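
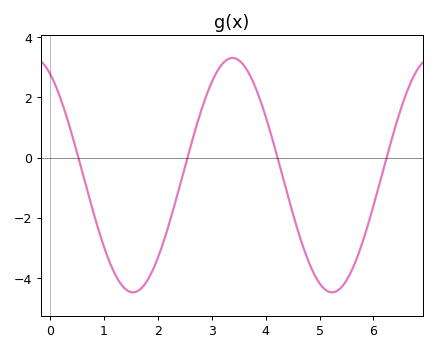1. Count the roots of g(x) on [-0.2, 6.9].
4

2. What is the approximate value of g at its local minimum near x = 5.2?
-4.4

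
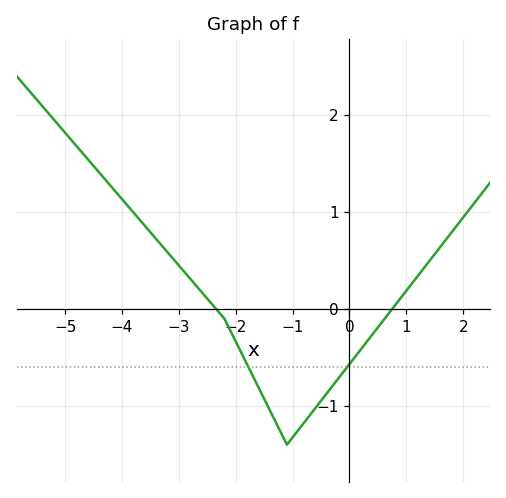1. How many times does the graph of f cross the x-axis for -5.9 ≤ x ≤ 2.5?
2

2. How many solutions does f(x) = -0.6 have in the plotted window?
2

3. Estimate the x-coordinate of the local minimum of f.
-1.1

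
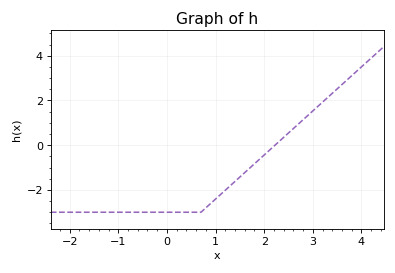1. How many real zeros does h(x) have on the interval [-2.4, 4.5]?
1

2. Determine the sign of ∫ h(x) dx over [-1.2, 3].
negative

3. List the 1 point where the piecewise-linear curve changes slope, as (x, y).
(0.7, -3)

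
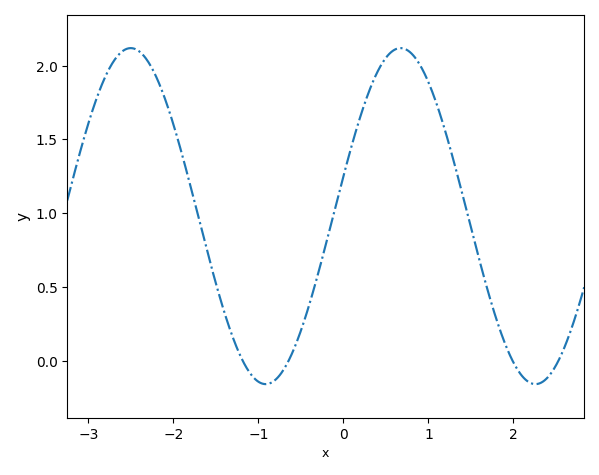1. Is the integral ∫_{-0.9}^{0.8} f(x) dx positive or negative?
positive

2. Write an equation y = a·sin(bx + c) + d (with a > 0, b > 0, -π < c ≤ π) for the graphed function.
y = 1.14sin(2x + 0.24) + 0.98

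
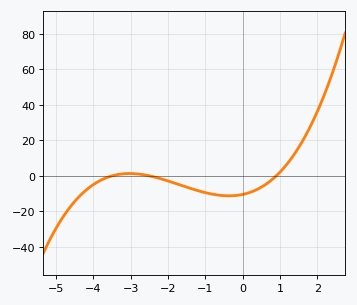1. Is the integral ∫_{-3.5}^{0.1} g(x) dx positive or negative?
negative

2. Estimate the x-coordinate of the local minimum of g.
-0.4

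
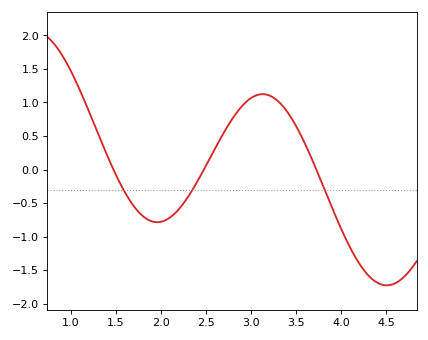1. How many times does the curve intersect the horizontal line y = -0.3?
3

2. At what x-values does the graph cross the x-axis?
1.5, 2.5, 3.7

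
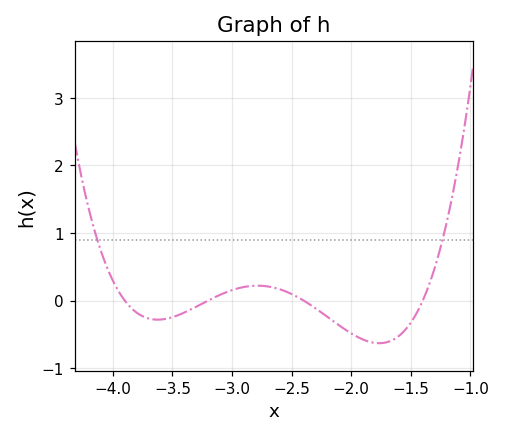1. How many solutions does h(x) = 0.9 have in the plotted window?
2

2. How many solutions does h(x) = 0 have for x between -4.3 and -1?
4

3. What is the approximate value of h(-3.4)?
-0.2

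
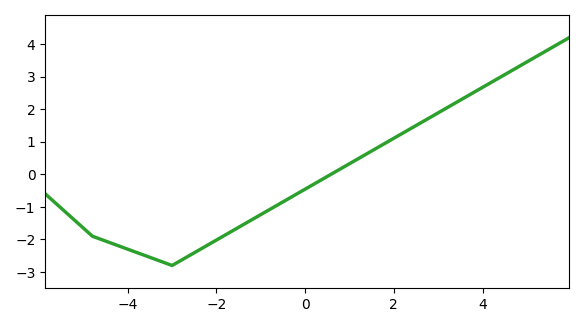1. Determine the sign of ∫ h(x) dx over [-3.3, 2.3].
negative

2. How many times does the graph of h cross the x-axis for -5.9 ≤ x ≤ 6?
1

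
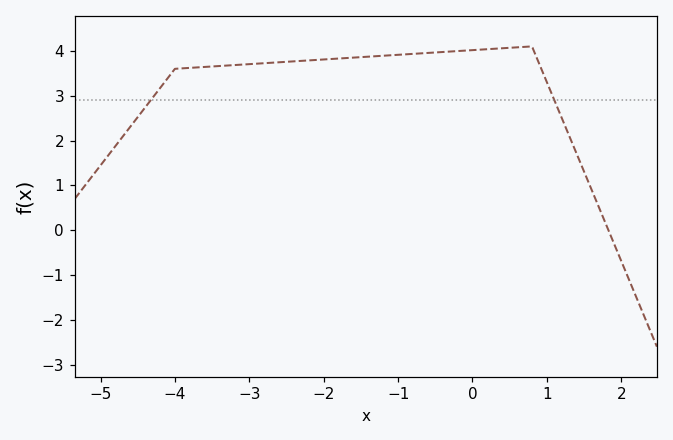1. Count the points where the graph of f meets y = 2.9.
2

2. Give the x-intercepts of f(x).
1.83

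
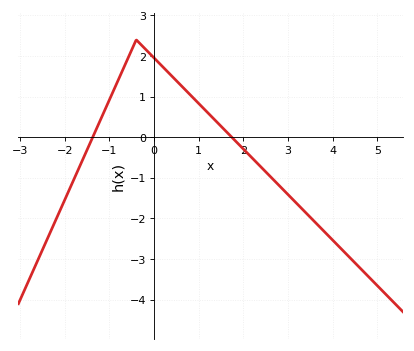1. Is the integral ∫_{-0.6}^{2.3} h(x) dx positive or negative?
positive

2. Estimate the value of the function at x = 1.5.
0.27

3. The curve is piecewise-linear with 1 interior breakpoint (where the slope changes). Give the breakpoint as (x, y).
(-0.4, 2.4)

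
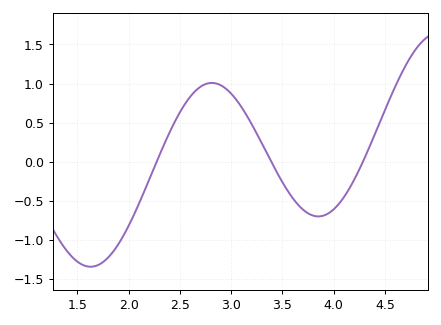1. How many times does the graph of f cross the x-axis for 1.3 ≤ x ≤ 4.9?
3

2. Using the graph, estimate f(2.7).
0.958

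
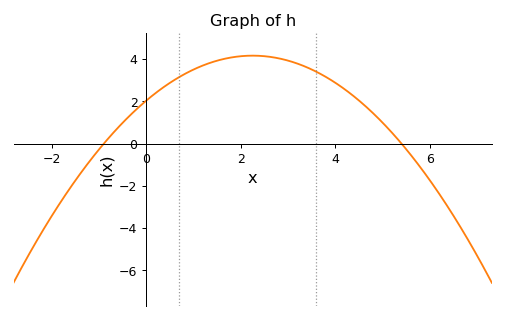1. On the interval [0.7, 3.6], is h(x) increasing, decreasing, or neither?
neither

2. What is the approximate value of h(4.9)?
1.2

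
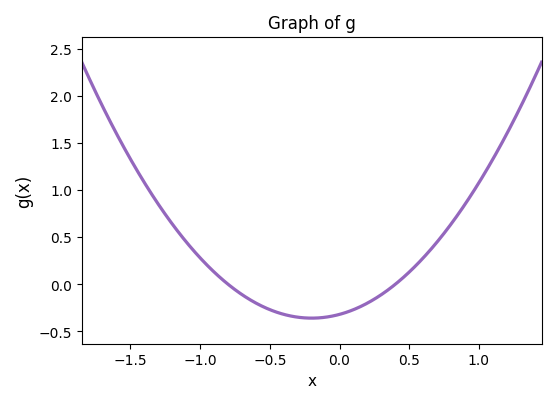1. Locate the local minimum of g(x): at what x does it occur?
-0.2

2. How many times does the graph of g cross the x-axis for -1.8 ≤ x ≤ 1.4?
2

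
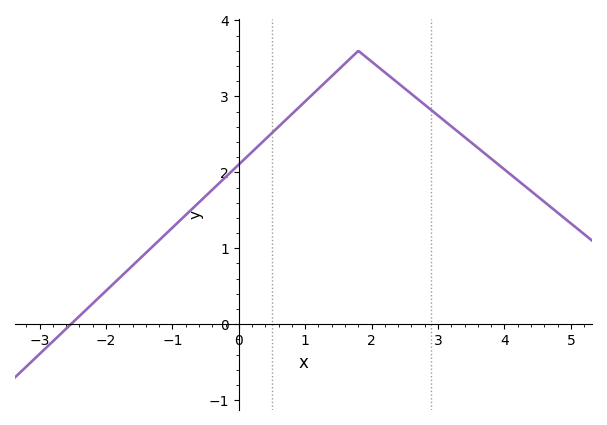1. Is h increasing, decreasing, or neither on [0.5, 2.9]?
neither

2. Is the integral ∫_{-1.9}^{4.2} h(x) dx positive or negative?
positive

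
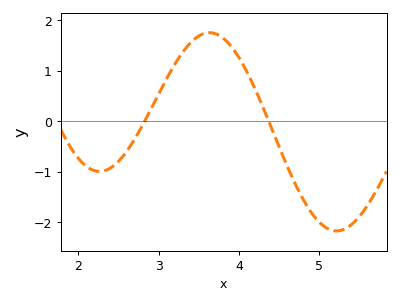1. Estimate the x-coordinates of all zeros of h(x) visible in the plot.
2.8, 4.4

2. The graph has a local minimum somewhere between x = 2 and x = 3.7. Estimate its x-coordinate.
2.3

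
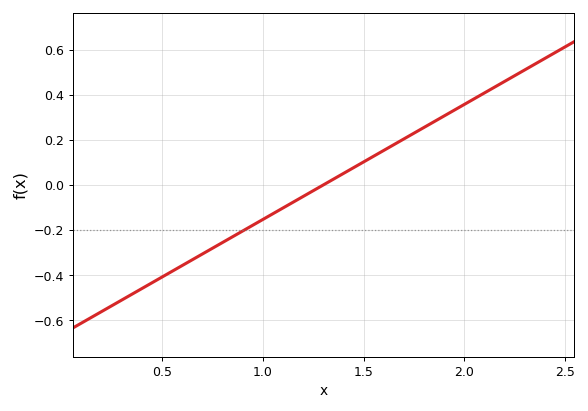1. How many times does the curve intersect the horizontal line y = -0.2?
1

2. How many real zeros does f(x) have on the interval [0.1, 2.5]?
1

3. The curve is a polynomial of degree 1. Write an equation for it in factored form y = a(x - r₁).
y = 0.51(x - 1.3)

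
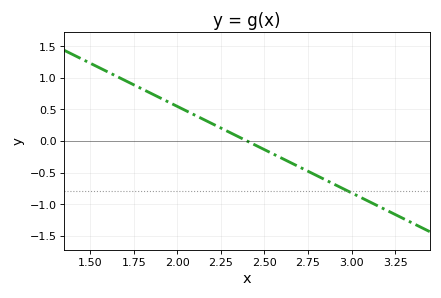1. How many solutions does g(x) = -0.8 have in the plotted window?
1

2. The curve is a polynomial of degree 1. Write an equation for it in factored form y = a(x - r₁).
y = -1.37(x - 2.4)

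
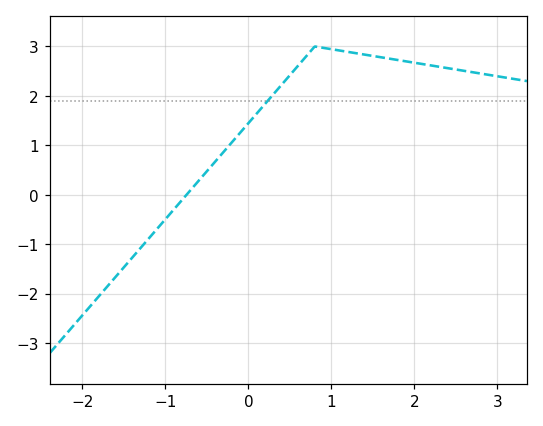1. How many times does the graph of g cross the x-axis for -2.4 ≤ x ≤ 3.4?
1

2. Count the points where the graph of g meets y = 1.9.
1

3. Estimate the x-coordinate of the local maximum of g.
0.8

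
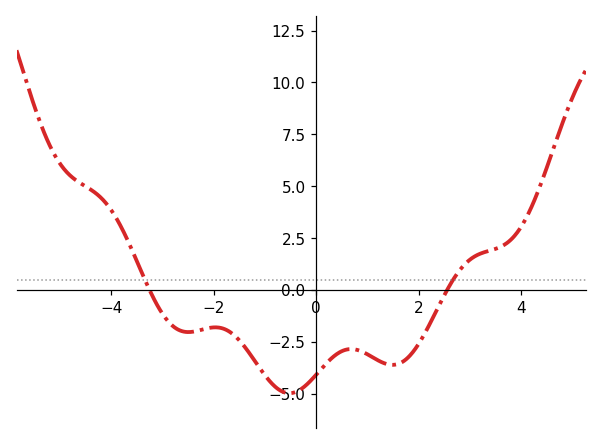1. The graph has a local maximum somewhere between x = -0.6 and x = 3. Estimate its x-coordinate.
0.682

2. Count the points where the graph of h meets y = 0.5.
2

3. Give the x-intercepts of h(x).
-3.25, 2.56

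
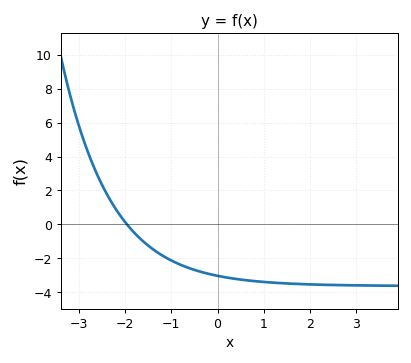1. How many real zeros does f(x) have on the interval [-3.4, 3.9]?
1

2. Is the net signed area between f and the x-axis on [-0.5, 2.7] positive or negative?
negative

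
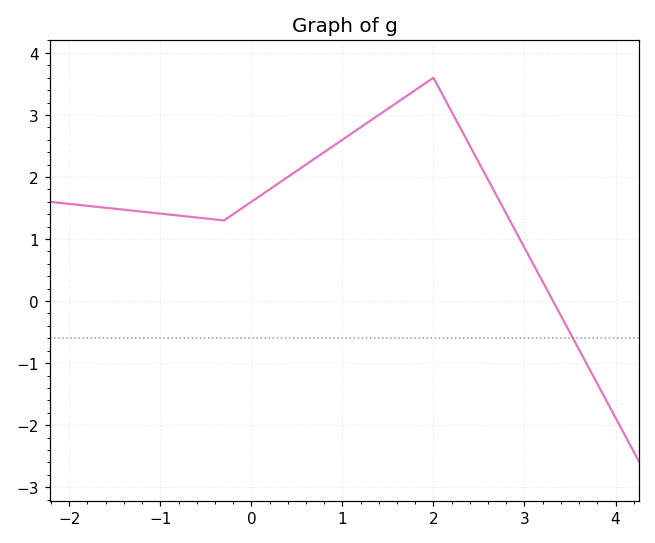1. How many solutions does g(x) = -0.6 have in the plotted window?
1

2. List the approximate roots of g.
3.3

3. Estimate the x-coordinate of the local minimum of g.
-0.3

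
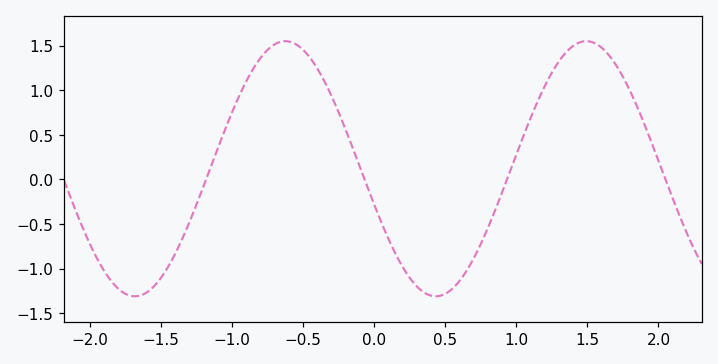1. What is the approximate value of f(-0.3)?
0.94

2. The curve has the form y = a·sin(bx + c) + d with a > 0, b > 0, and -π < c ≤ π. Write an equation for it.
y = 1.43sin(2.97x - 2.86) + 0.12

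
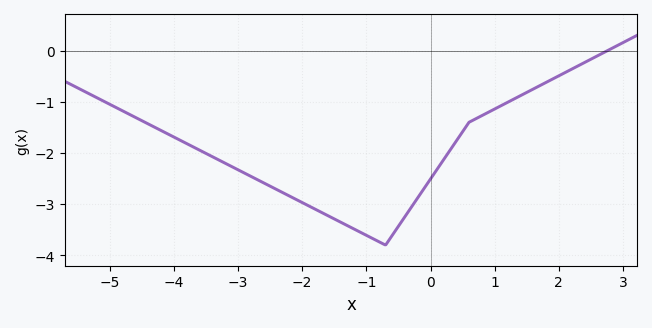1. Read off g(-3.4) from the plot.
-2.07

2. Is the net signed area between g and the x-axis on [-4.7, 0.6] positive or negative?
negative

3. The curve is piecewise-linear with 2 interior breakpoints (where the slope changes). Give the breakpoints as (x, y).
(-0.7, -3.8); (0.6, -1.4)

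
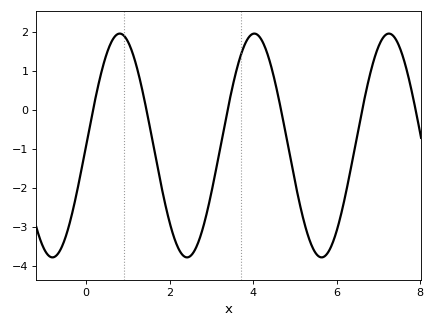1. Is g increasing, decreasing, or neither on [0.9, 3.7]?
neither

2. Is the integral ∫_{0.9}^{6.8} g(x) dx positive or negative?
negative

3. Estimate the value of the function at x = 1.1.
1.5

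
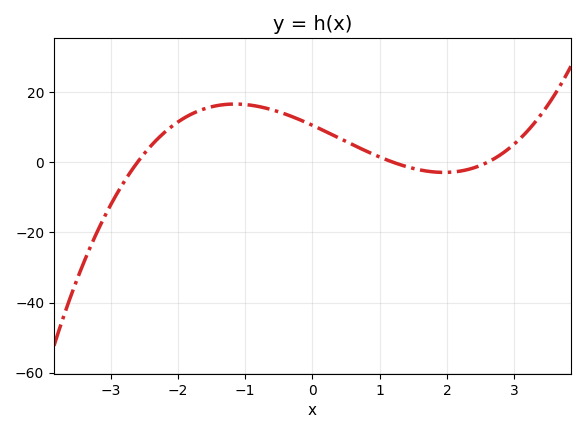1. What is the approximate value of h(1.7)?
-2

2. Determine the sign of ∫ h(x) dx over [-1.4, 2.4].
positive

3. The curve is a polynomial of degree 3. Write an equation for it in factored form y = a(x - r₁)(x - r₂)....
y = 1.3(x + 2.6)(x - 1.2)(x - 2.6)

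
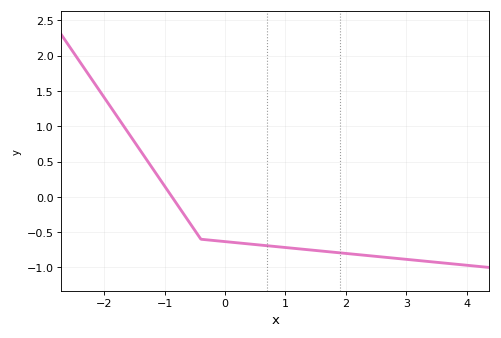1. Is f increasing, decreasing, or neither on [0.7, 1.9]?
decreasing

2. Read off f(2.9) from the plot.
-0.876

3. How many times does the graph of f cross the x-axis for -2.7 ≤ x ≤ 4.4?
1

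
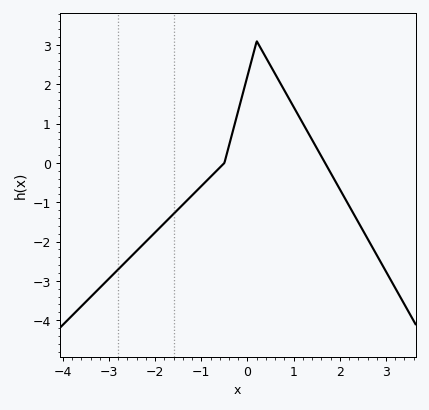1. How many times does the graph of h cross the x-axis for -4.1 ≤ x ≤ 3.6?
2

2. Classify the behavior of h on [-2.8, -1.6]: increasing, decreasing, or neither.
increasing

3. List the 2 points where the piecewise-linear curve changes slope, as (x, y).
(-0.5, 0); (0.2, 3.1)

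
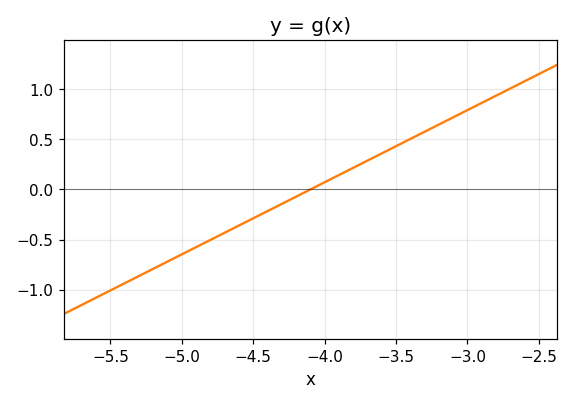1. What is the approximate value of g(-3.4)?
0.504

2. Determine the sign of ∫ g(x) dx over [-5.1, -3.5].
negative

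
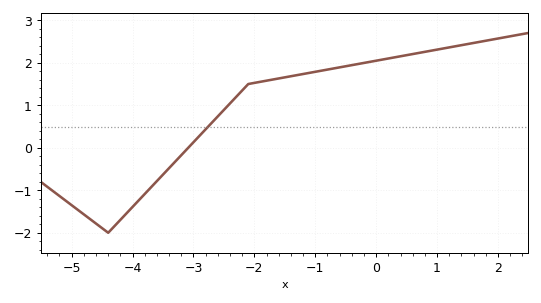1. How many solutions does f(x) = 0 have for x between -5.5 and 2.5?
1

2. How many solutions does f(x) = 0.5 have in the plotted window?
1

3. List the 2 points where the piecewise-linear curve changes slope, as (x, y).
(-4.4, -2); (-2.1, 1.5)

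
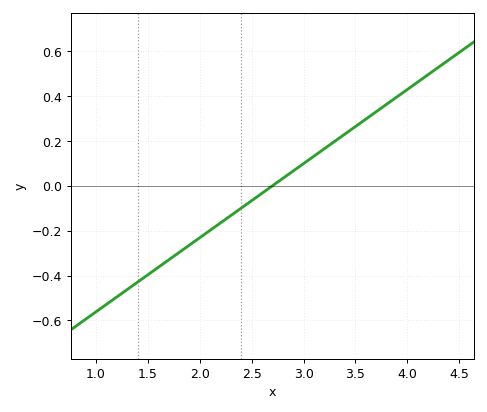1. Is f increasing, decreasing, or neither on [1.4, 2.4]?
increasing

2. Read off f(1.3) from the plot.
-0.462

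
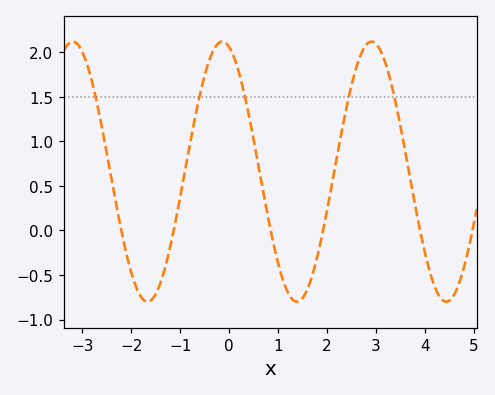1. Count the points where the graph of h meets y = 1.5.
5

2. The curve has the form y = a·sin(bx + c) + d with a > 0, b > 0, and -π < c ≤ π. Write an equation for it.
y = 1.46sin(2.1x + 1.9) + 0.66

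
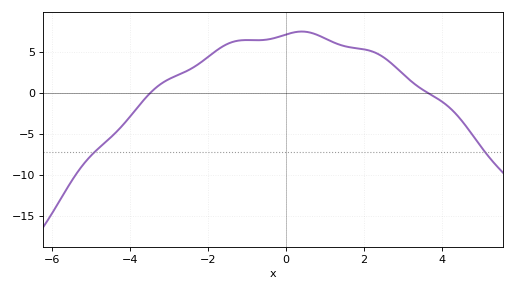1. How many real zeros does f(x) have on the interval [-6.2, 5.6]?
2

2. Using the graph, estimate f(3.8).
-0.5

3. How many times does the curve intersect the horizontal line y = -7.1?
2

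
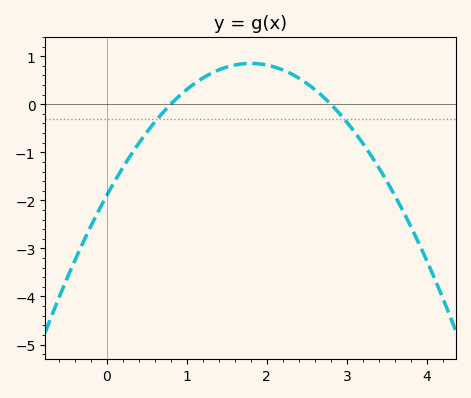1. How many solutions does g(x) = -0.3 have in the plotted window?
2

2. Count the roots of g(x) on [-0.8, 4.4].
2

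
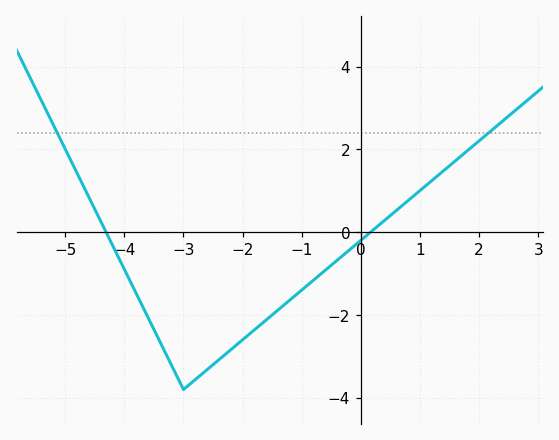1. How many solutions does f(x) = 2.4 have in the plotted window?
2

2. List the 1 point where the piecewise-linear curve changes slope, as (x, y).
(-3, -3.8)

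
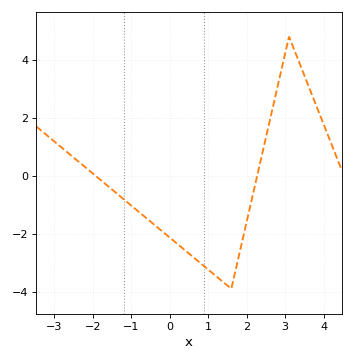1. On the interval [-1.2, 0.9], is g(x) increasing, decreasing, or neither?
decreasing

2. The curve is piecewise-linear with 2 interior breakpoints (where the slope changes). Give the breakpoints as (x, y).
(1.6, -3.9); (3.1, 4.8)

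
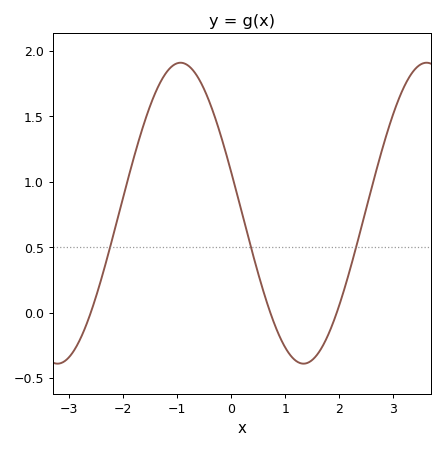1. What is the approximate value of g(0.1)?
0.9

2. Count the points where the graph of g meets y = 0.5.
3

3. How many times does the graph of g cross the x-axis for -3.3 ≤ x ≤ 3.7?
3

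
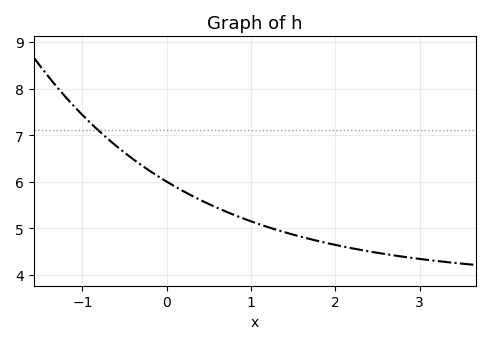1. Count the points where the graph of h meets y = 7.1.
1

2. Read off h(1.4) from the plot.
4.9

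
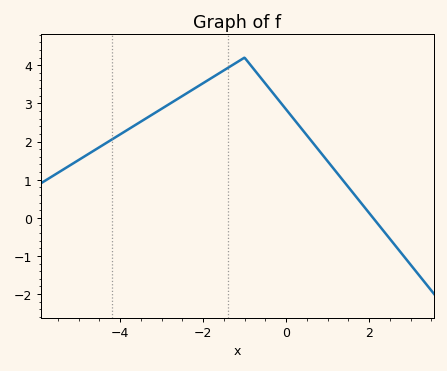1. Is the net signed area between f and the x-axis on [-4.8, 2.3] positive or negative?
positive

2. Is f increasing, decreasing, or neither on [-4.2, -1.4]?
increasing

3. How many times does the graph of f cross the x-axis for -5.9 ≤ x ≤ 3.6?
1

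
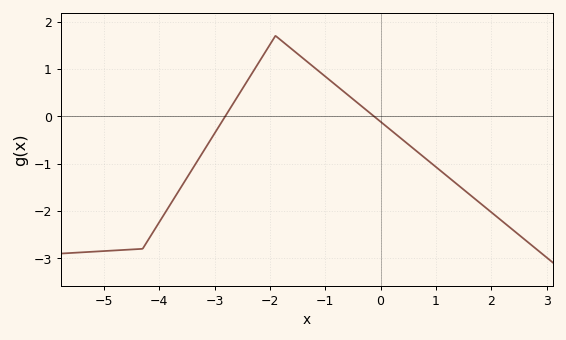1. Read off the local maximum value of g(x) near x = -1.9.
1.7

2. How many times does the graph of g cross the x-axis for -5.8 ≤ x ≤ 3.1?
2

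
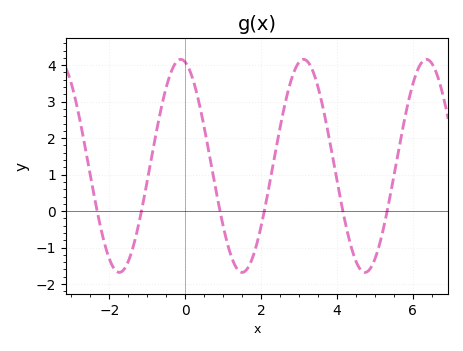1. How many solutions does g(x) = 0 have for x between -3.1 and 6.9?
6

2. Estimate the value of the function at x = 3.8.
1.97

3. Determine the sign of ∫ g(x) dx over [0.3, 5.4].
positive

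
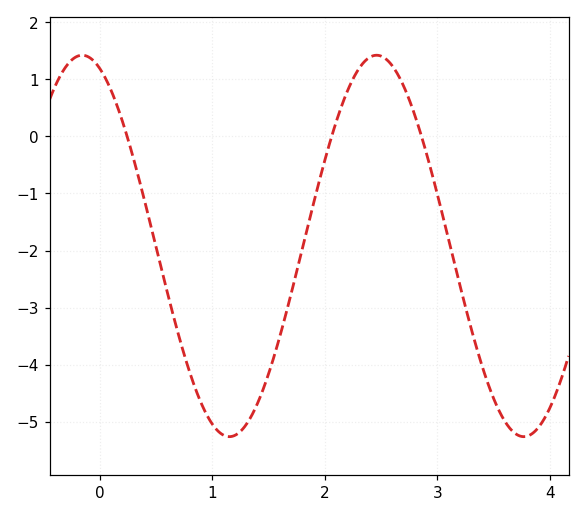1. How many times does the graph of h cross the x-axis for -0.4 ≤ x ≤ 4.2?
3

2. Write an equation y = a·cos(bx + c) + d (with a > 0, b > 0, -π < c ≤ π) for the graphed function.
y = 3.34cos(2.4x + 0.38) - 1.92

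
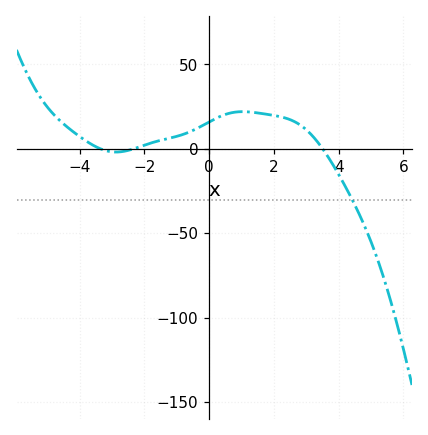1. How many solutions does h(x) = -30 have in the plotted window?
1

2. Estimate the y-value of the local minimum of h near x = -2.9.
-1.86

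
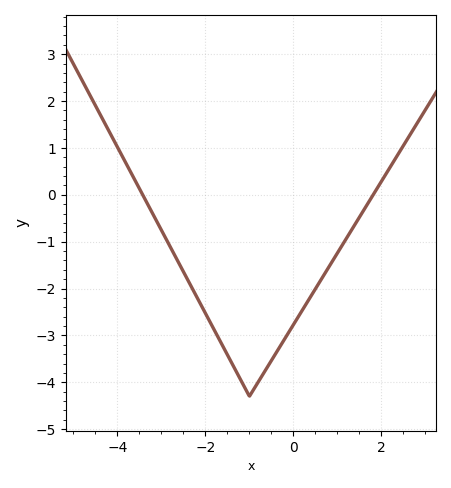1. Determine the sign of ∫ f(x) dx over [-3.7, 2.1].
negative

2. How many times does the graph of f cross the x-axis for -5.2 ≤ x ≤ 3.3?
2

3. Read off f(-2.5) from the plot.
-1.6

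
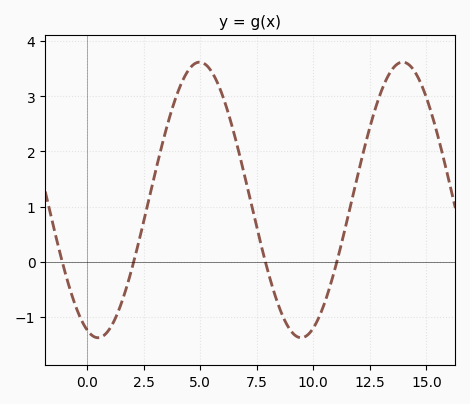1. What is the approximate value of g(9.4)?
-1.4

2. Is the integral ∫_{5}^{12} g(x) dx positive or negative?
positive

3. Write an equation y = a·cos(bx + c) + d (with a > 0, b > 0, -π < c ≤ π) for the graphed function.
y = 2.5cos(0.7x + 2.8) + 1.12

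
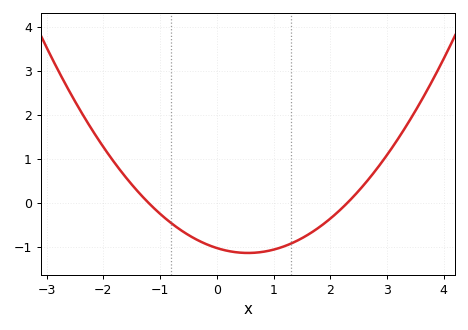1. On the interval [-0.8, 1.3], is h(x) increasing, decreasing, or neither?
neither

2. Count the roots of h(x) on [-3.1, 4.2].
2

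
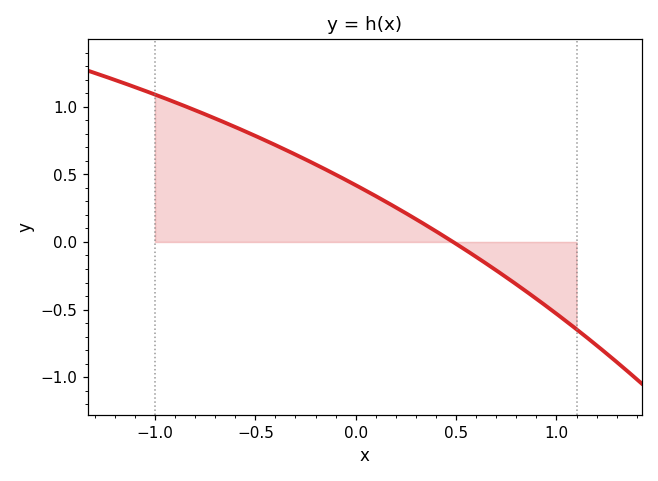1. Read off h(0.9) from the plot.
-0.42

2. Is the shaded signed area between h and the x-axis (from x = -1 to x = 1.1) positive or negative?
positive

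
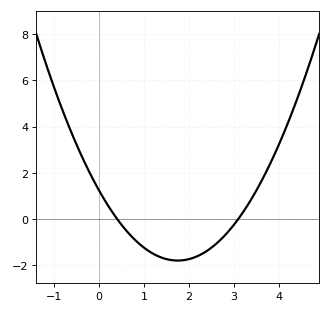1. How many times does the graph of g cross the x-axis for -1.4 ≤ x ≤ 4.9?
2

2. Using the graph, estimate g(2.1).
-1.6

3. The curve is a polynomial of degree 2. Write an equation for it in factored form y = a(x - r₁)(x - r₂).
y = 0.99(x - 0.4)(x - 3.1)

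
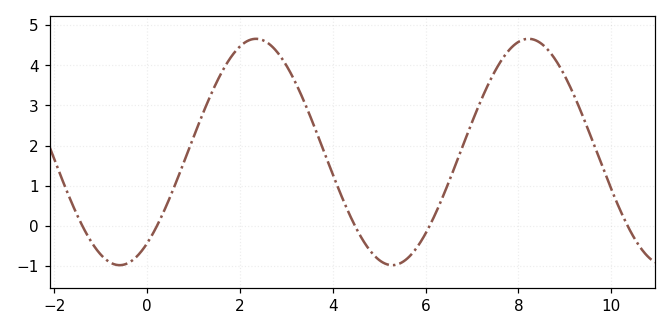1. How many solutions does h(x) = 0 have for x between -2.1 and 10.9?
5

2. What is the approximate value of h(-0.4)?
-0.9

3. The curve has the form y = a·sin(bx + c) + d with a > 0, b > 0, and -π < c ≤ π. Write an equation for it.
y = 2.82sin(1.1x - 0.94) + 1.84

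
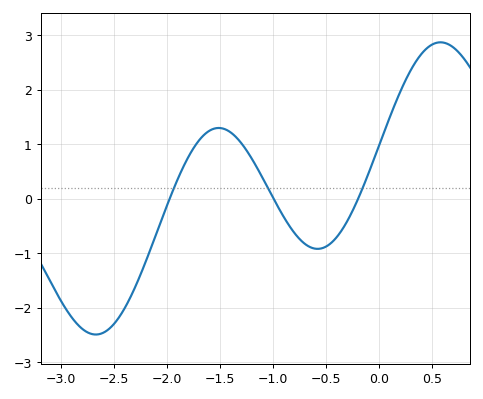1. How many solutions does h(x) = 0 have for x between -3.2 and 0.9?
3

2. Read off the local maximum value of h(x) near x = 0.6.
2.9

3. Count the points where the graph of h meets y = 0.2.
3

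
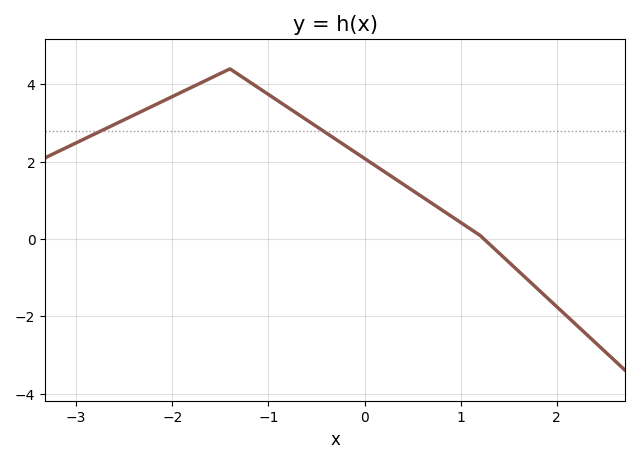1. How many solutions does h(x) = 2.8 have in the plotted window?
2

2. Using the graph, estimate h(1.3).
-0.2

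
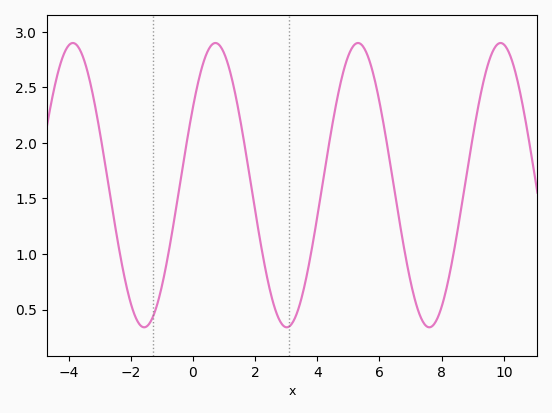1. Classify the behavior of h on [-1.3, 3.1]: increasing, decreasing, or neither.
neither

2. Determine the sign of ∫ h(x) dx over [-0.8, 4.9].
positive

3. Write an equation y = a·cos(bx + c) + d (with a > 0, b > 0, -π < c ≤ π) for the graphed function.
y = 1.28cos(1.37x - 0.992) + 1.62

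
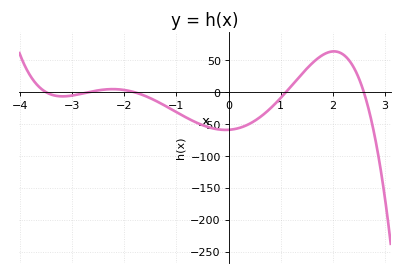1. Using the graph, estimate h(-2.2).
5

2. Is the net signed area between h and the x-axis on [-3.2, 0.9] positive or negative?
negative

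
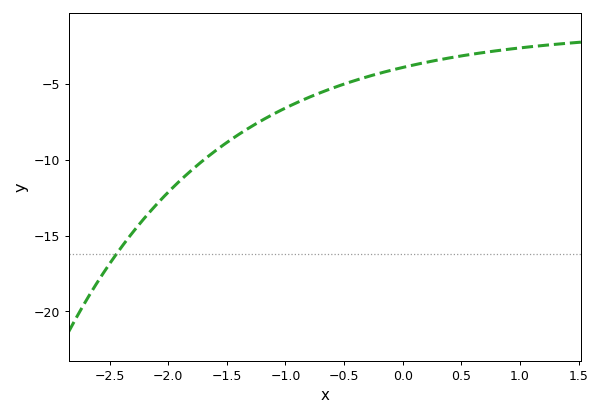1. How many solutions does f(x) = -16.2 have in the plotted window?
1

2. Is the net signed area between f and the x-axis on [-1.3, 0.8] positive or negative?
negative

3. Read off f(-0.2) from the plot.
-4.29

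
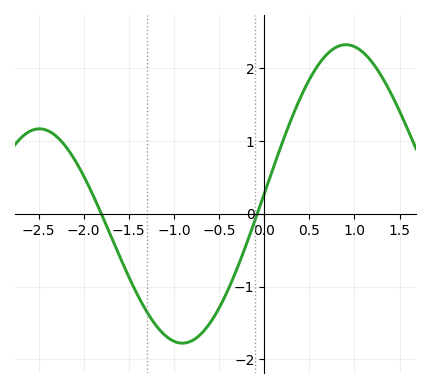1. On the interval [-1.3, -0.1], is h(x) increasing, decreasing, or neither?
neither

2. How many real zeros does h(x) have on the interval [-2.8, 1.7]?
2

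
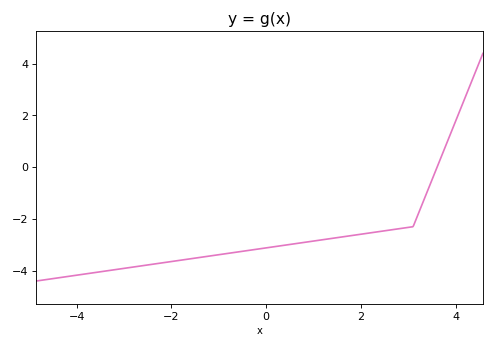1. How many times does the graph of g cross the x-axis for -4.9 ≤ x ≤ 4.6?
1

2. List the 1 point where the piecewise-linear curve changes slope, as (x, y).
(3.1, -2.3)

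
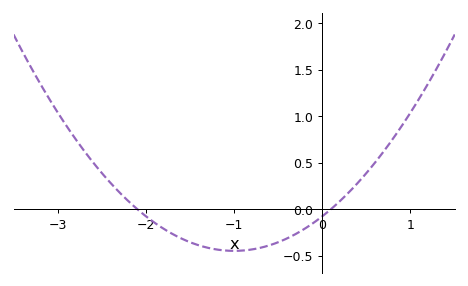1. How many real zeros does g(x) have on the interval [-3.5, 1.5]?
2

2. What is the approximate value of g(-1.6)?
-0.315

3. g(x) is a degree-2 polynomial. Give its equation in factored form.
y = 0.37(x + 2.1)(x - 0.1)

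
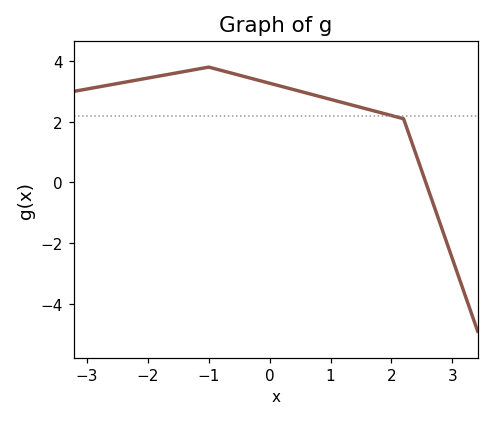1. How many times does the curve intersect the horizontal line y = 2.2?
1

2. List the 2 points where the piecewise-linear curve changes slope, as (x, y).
(-1, 3.8); (2.2, 2.1)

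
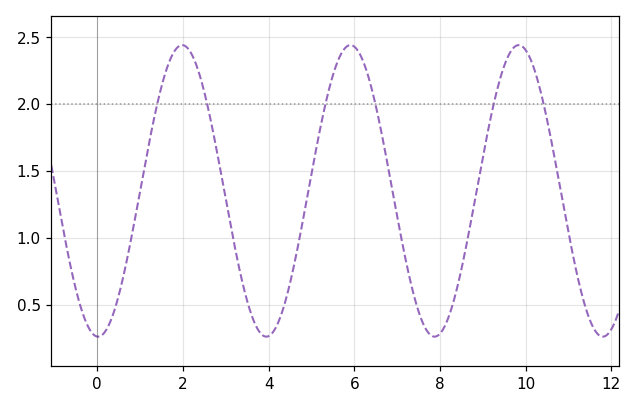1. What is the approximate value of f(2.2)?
2.37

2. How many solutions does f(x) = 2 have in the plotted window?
6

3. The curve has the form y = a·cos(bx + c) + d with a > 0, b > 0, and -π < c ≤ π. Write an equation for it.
y = 1.09cos(1.6x + 3.11) + 1.35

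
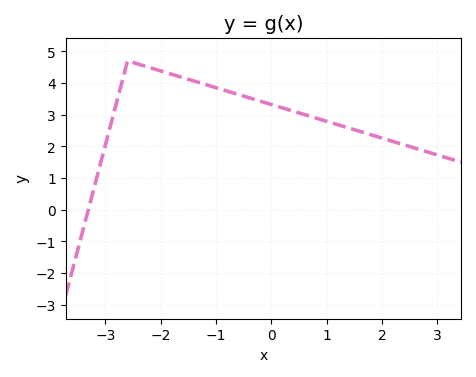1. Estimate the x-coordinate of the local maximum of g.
-2.6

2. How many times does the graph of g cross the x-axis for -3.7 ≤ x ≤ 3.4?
1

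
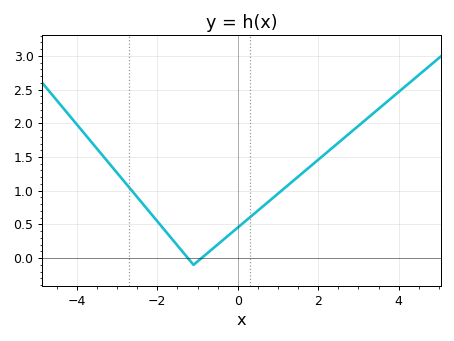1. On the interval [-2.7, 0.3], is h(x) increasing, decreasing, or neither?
neither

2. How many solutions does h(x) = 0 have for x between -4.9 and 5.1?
2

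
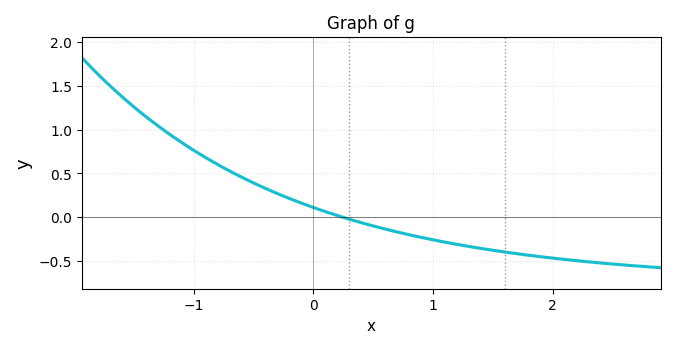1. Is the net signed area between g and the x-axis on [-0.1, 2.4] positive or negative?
negative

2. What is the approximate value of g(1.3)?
-0.35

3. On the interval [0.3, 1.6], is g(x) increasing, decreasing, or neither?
decreasing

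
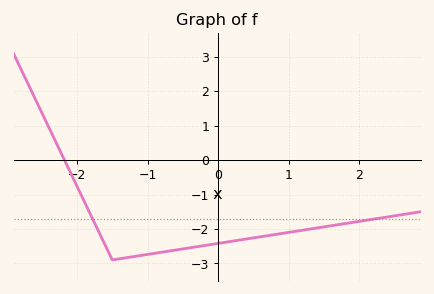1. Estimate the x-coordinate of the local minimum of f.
-1.5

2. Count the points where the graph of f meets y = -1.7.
2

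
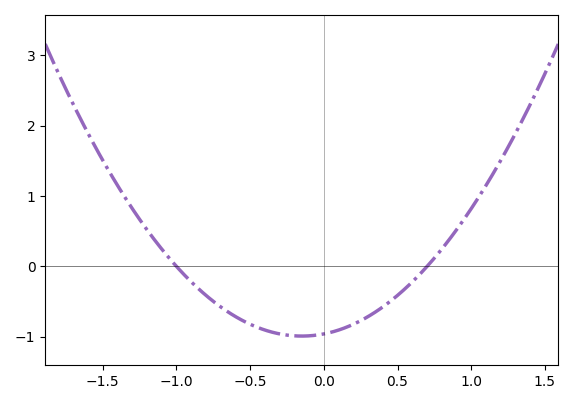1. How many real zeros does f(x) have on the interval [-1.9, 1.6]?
2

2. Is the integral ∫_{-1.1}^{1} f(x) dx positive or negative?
negative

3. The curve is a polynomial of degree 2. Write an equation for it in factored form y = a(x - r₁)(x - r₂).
y = 1.37(x + 1)(x - 0.7)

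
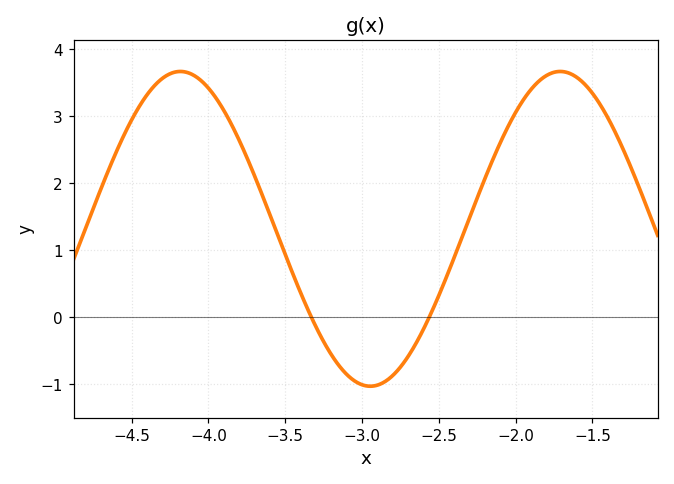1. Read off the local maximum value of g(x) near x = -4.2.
3.67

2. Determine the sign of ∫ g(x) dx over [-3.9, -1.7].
positive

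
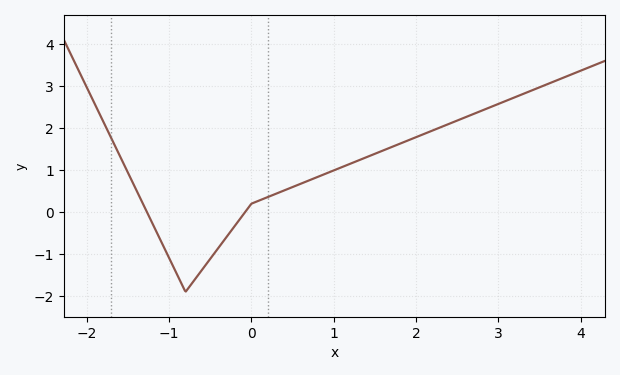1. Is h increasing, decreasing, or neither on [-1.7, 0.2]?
neither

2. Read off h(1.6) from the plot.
1.47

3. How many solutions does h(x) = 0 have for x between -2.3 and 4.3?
2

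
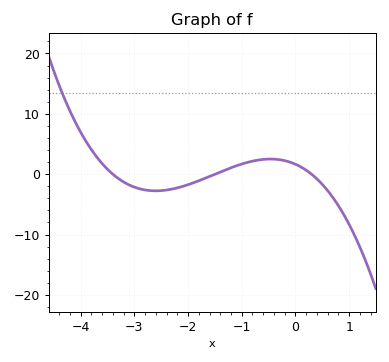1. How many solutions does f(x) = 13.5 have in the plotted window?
1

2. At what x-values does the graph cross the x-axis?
-3.4, -1.5, 0.3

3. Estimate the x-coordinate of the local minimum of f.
-2.6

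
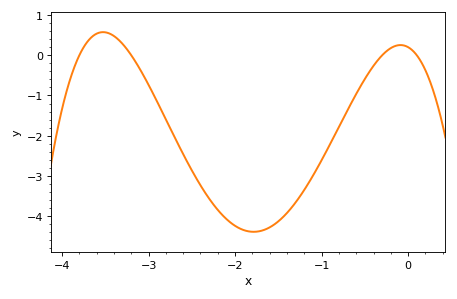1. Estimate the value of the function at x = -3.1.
-0.345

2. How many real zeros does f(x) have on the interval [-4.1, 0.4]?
4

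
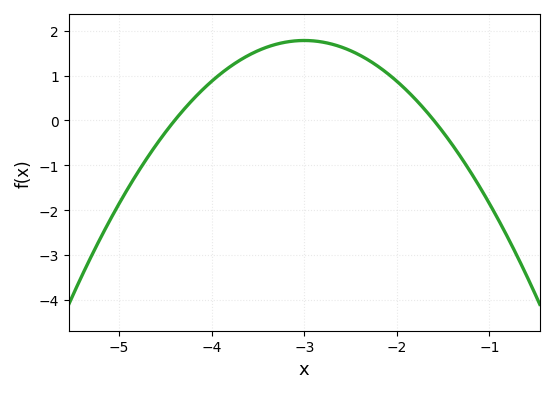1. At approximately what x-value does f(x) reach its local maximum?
-3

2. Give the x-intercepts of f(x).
-4.4, -1.6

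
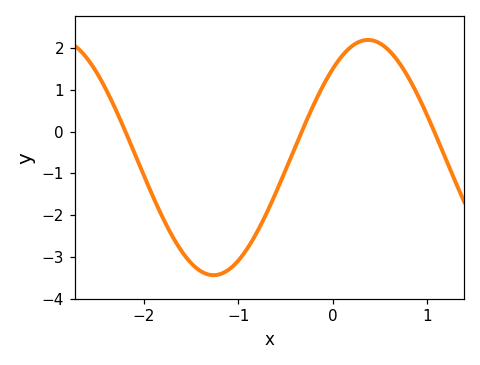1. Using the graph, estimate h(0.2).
2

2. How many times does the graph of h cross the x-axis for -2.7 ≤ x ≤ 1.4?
3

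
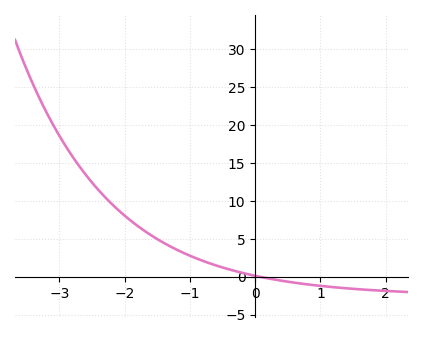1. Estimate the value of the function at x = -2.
8.05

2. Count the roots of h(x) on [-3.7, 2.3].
1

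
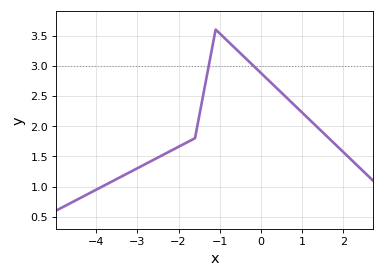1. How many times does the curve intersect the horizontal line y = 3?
2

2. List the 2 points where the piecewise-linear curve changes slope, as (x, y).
(-1.6, 1.8); (-1.1, 3.6)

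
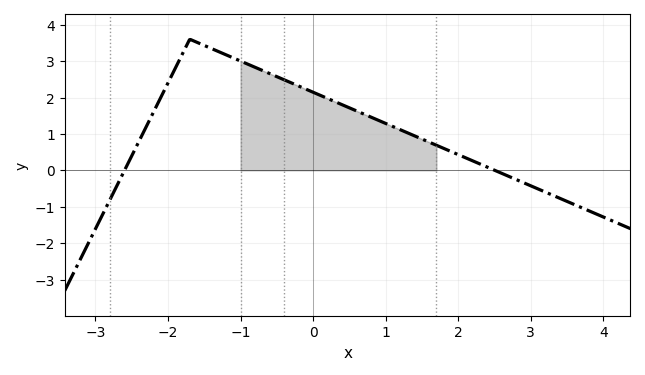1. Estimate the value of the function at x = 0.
2.1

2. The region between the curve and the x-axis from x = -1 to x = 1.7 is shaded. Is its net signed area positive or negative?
positive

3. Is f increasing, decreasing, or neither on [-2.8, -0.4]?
neither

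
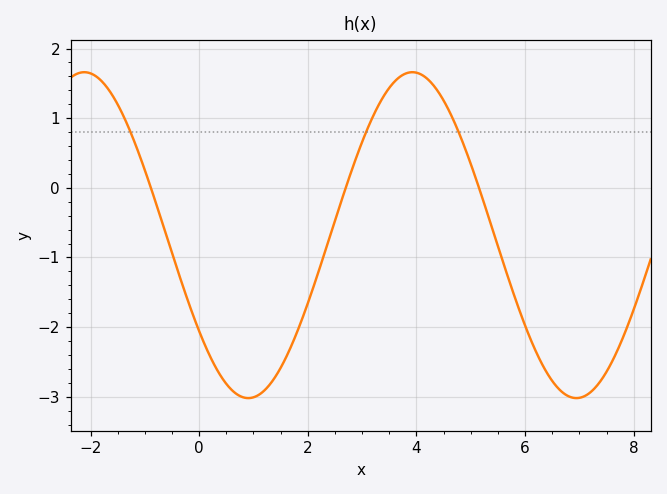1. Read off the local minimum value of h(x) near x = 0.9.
-3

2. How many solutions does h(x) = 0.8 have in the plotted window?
3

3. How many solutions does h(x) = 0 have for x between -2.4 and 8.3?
3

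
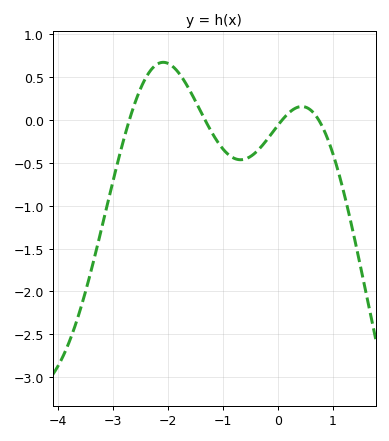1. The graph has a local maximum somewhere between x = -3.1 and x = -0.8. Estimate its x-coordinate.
-2.08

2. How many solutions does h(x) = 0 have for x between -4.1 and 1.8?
4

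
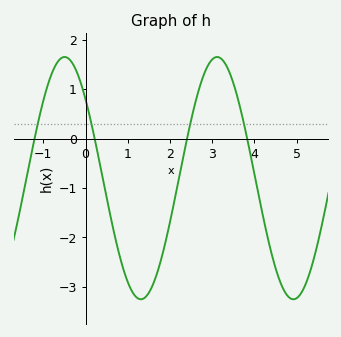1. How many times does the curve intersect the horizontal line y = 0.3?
4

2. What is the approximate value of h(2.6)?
0.7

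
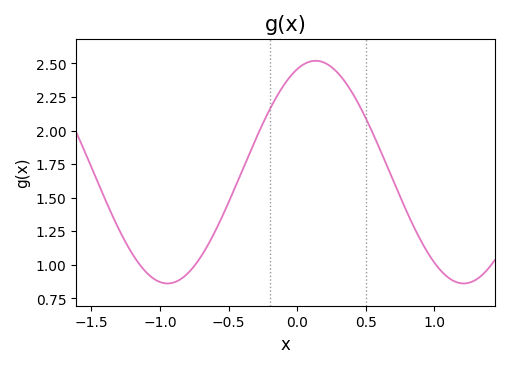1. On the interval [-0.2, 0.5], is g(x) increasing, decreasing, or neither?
neither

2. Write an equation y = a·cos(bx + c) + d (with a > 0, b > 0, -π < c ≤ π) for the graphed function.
y = 0.83cos(2.91x - 0.39) + 1.69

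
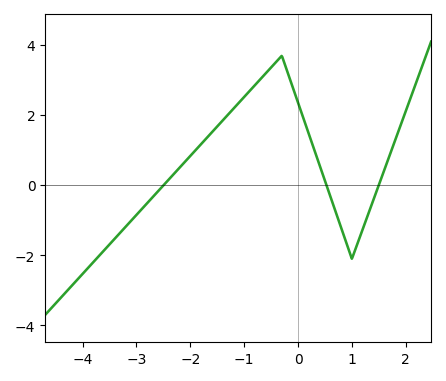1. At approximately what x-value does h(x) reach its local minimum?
1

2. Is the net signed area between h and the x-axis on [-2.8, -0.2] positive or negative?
positive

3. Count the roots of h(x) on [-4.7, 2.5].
3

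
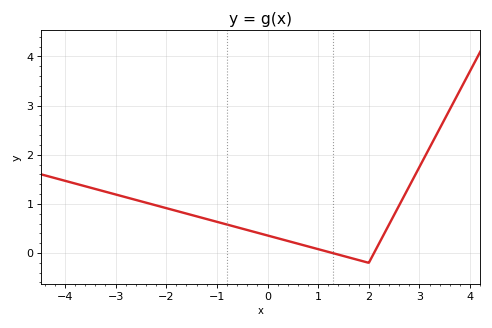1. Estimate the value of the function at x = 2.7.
1.17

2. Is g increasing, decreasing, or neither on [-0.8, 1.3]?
decreasing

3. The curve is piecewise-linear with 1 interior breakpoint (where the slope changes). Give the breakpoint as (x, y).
(2, -0.2)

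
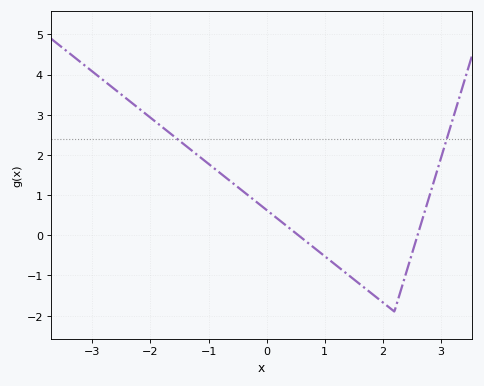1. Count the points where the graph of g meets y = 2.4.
2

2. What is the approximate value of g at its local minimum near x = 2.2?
-1.9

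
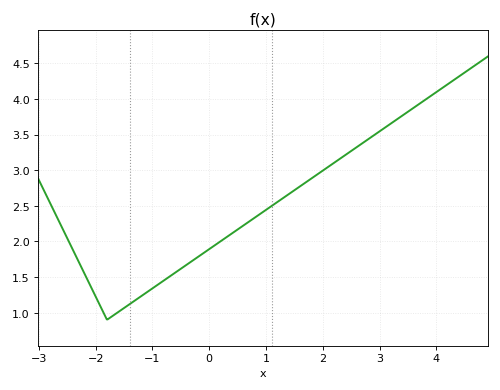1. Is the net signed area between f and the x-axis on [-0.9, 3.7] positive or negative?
positive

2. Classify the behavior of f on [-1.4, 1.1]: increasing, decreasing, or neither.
increasing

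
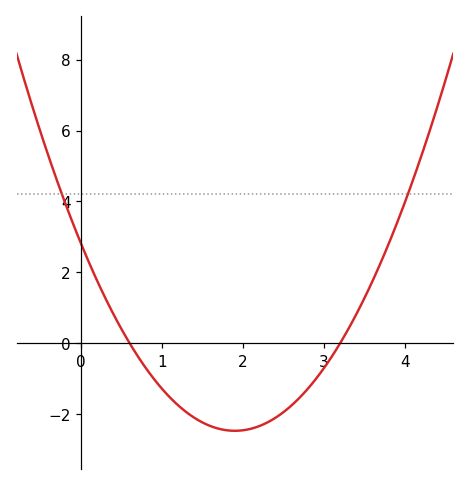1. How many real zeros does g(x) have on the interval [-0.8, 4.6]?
2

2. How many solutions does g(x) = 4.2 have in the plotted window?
2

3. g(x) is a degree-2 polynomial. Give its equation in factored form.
y = 1.46(x - 0.6)(x - 3.2)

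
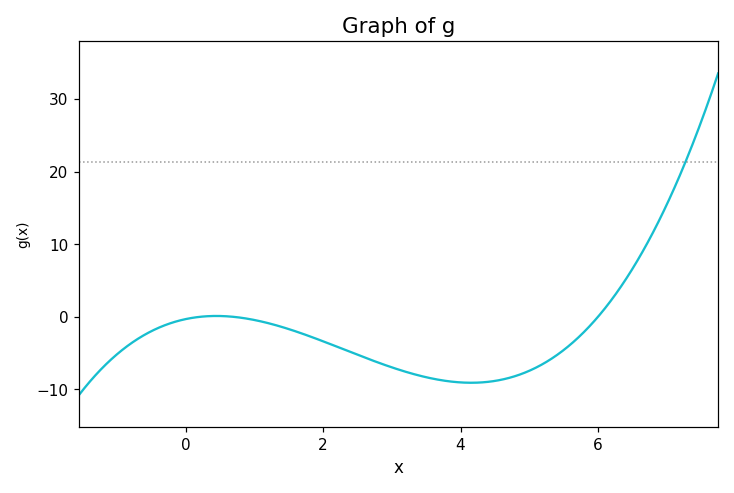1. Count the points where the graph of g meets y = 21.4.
1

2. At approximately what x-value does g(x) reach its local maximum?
0.4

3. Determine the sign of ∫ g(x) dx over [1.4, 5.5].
negative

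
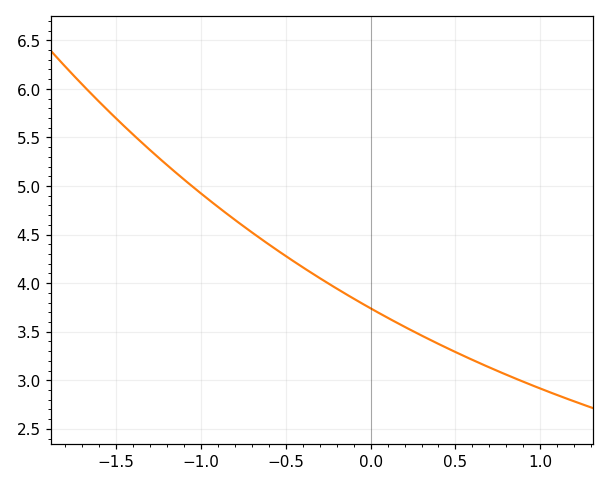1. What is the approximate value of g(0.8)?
3.06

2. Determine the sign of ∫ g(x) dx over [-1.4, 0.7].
positive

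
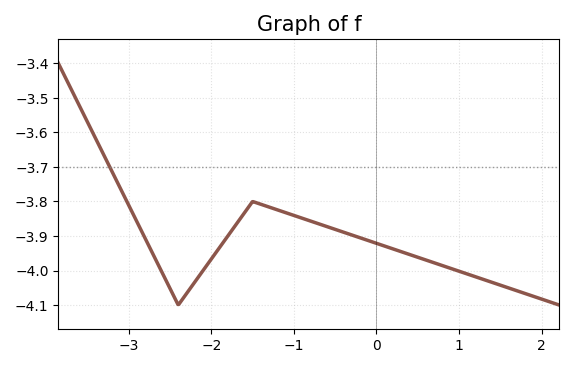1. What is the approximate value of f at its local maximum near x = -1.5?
-3.8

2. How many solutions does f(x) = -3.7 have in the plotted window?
1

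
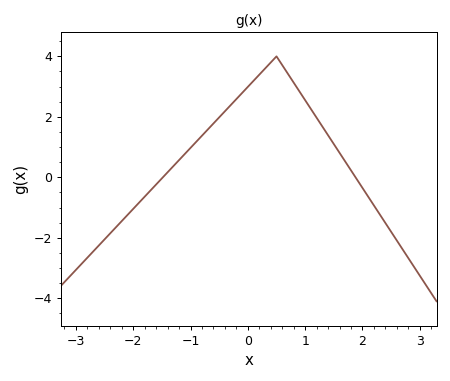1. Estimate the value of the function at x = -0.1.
2.8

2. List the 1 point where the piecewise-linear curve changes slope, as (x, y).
(0.5, 4)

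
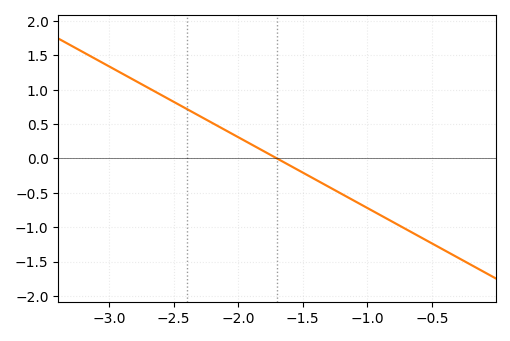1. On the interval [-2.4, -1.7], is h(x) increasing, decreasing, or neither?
decreasing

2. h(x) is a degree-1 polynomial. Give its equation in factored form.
y = -1.03(x + 1.7)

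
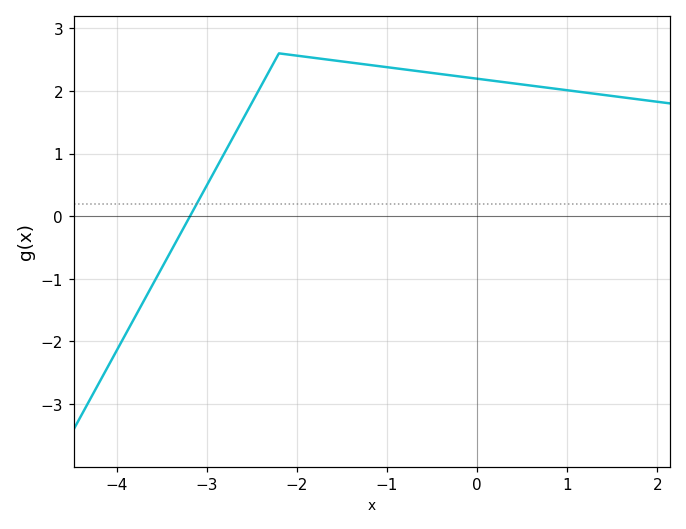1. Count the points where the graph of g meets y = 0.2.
1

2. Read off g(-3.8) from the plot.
-1.6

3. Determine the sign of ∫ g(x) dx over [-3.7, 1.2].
positive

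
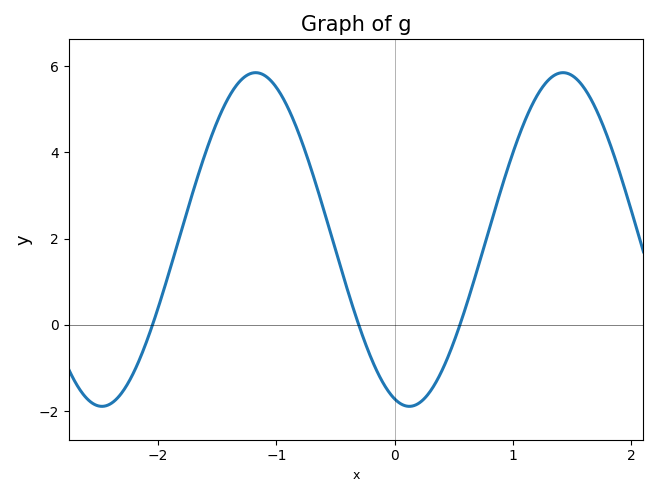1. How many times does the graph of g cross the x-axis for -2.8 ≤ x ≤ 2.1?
3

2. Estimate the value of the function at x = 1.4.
5.8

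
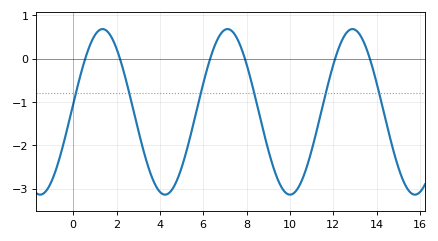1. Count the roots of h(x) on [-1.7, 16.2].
6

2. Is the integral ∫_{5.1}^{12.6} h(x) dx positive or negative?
negative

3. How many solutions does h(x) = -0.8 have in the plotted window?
6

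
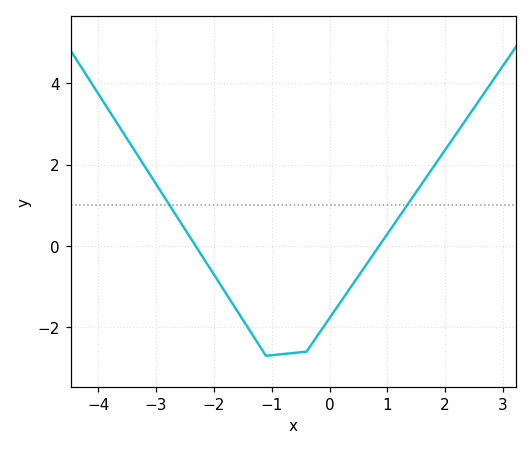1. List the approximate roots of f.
-2.32, 0.858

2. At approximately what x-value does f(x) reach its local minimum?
-1.1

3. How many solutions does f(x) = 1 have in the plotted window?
2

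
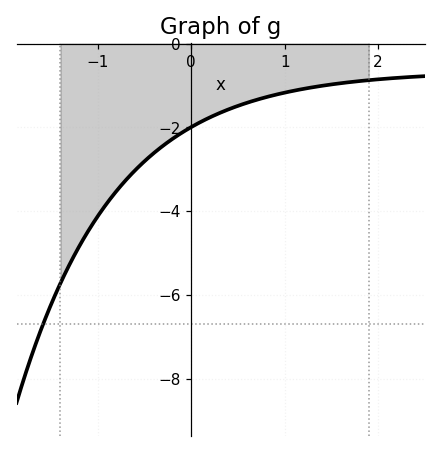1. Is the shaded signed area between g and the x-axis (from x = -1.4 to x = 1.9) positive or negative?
negative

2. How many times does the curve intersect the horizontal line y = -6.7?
1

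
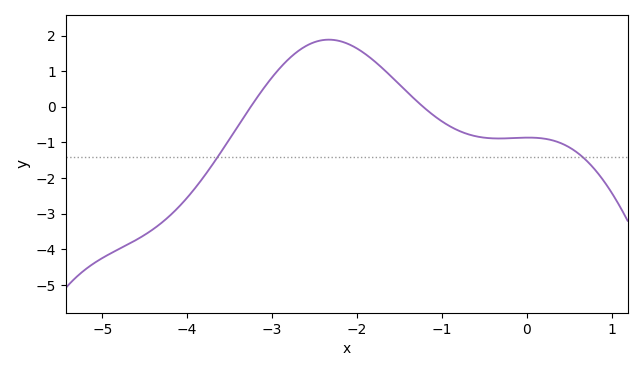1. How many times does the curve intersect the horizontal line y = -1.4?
2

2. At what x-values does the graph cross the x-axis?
-3.3, -1.2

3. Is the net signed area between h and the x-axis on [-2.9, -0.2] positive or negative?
positive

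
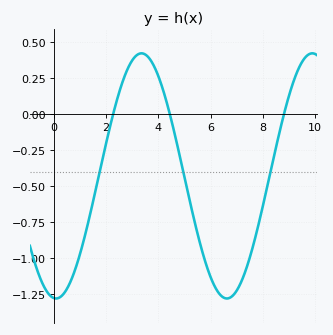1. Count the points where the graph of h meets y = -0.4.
3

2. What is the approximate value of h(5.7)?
-0.964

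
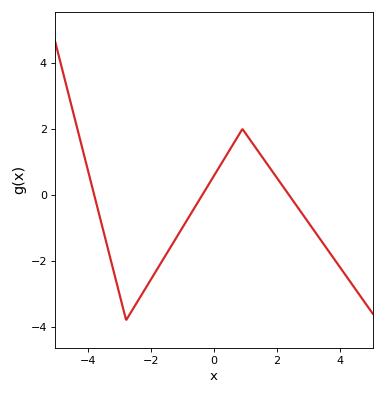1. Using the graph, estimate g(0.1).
0.8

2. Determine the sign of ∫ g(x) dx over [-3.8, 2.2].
negative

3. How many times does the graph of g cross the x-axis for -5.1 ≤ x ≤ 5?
3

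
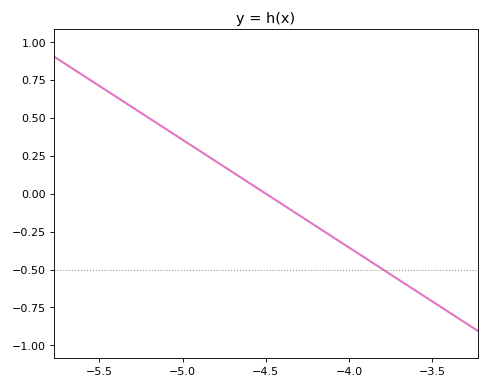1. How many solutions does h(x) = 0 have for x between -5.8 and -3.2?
1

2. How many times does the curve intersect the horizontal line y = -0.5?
1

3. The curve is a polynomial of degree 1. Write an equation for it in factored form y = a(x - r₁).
y = -0.71(x + 4.5)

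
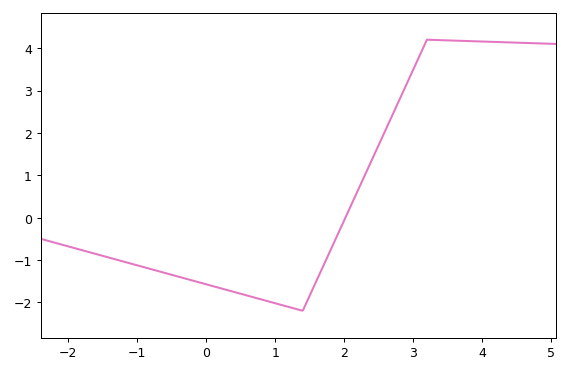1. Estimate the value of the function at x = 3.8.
4.2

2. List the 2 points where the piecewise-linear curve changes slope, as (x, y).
(1.4, -2.2); (3.2, 4.2)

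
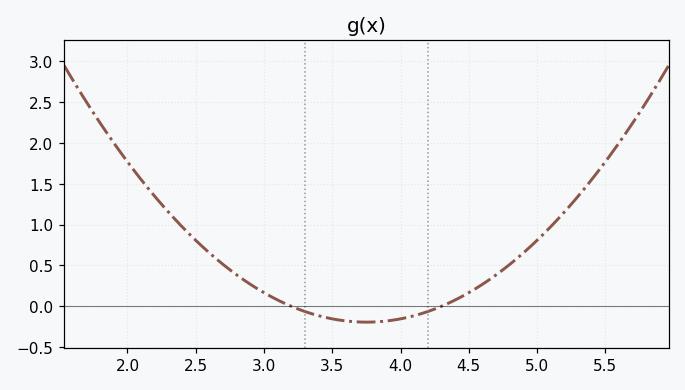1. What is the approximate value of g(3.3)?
-0.05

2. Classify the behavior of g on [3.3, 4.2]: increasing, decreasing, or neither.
neither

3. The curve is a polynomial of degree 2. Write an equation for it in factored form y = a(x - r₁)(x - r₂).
y = 0.64(x - 3.2)(x - 4.3)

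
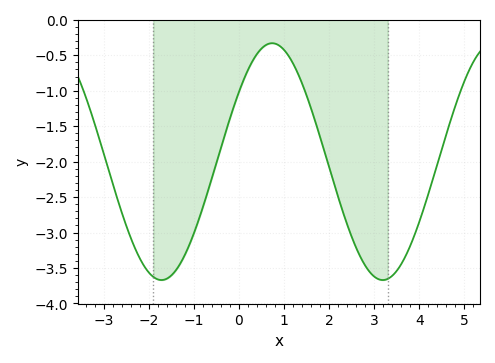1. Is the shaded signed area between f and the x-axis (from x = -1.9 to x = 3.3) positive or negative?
negative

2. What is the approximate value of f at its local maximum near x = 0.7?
-0.35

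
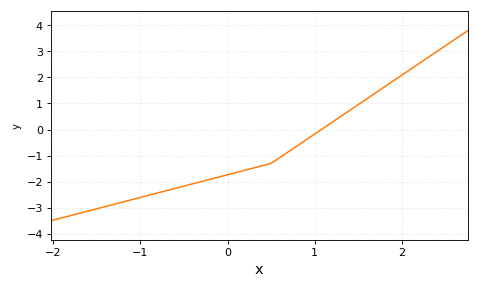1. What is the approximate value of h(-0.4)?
-2.08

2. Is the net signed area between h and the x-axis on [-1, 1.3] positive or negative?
negative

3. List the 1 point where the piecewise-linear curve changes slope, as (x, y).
(0.5, -1.3)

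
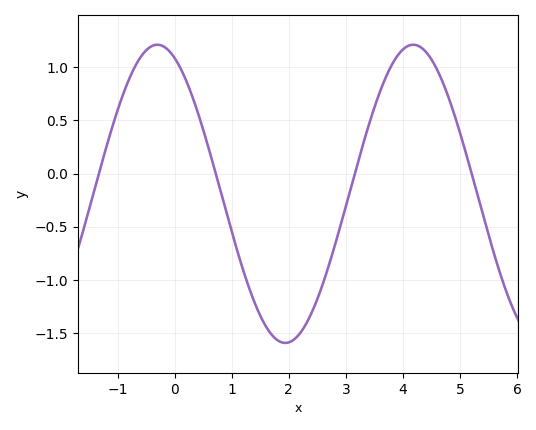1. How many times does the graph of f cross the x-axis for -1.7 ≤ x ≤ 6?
4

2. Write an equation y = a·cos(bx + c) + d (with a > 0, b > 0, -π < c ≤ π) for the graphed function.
y = 1.4cos(1.4x + 0.43) - 0.19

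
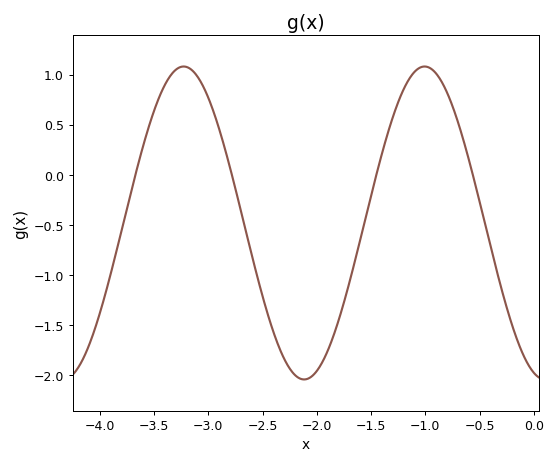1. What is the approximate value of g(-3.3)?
1.05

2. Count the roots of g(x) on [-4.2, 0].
4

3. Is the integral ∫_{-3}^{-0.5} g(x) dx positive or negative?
negative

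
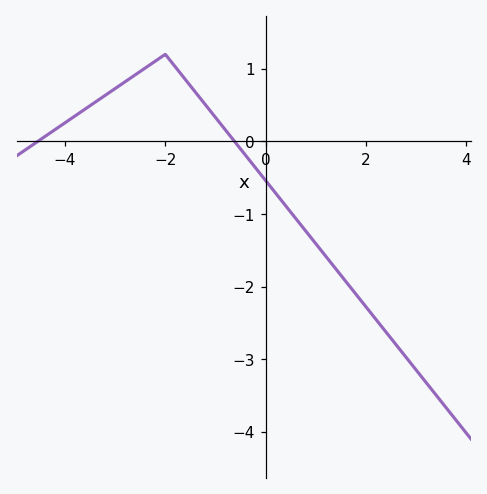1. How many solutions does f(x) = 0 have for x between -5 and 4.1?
2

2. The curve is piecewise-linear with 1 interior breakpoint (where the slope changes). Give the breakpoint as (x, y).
(-2, 1.2)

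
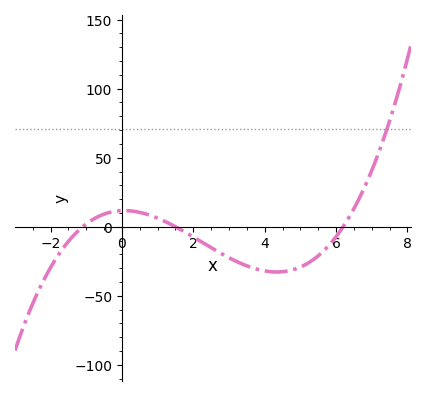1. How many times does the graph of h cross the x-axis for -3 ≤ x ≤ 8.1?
3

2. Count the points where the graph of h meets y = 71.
1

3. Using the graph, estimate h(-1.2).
-2.28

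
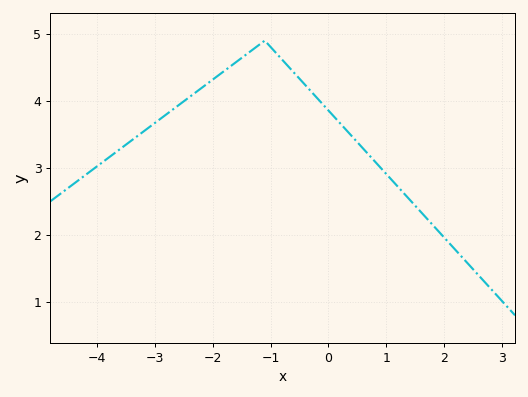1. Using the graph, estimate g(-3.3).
3.5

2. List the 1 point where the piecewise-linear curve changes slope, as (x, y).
(-1.1, 4.9)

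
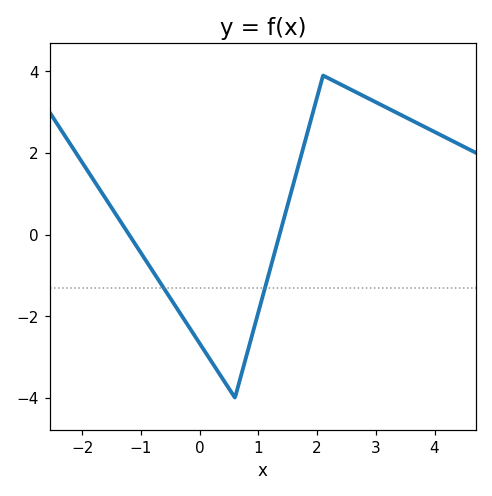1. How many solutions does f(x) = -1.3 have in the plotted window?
2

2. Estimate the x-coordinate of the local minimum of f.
0.6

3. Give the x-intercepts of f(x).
-1.2, 1.4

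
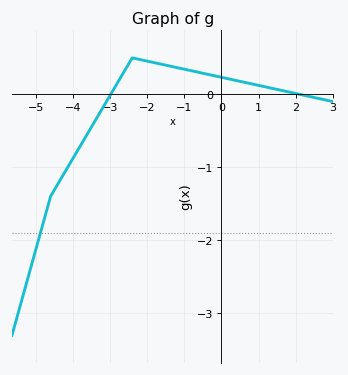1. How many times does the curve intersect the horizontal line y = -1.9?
1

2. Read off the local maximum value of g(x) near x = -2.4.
0.5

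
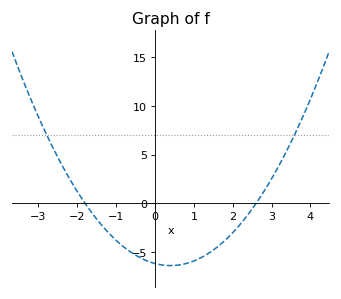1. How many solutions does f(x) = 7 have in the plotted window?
2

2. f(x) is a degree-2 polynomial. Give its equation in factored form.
y = 1.32(x + 1.8)(x - 2.6)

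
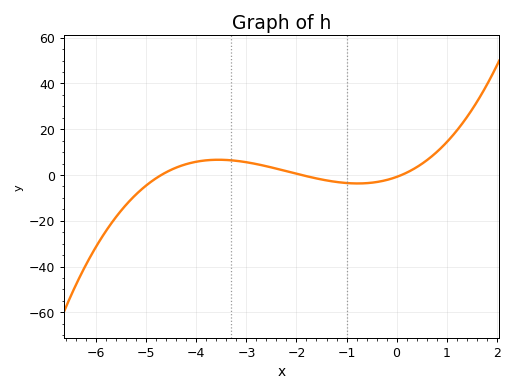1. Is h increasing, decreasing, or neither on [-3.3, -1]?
decreasing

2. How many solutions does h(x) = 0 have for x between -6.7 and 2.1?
3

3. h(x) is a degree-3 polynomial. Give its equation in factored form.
y = 0.96(x + 4.7)(x + 1.9)(x - 0.1)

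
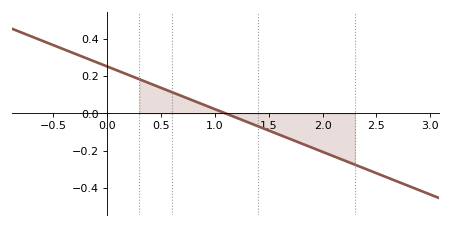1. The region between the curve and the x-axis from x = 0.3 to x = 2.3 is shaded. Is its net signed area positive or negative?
negative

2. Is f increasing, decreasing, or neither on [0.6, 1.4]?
decreasing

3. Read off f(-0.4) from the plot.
0.34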